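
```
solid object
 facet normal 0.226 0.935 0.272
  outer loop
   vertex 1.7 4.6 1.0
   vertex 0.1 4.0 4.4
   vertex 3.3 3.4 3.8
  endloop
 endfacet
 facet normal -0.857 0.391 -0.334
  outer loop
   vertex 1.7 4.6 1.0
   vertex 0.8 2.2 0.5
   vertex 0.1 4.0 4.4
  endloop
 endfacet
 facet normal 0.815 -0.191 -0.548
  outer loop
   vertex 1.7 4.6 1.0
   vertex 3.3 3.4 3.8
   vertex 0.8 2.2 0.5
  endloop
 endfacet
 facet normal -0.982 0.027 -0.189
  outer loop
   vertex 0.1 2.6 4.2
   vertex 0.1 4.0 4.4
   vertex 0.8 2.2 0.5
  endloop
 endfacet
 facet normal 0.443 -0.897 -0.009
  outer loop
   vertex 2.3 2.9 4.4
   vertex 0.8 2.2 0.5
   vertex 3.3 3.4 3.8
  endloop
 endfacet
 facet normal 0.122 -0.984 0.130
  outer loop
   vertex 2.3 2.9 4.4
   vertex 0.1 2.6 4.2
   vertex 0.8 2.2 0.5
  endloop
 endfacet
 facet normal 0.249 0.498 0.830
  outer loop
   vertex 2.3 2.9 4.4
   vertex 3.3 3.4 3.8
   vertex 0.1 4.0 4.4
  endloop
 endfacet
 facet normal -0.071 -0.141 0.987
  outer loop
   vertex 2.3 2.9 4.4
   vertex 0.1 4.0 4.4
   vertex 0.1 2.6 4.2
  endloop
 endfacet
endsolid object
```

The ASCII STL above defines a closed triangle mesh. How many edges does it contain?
12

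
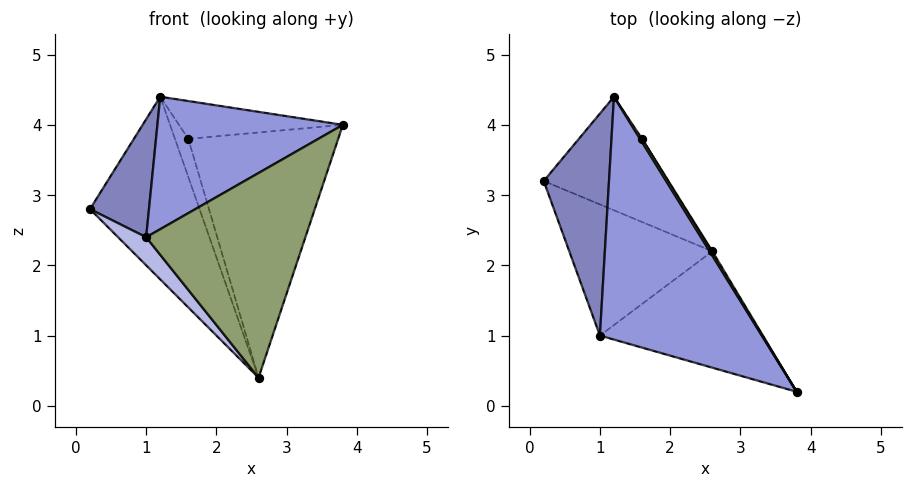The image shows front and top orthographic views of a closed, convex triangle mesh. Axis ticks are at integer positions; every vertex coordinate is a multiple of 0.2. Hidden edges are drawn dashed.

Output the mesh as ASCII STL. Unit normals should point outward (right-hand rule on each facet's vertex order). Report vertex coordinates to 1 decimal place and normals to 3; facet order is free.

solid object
 facet normal -0.172 0.837 -0.520
  outer loop
   vertex 2.6 2.2 0.4
   vertex 0.2 3.2 2.8
   vertex 1.2 4.4 4.4
  endloop
 endfacet
 facet normal -0.647 -0.358 0.673
  outer loop
   vertex 1.0 1.0 2.4
   vertex 1.2 4.4 4.4
   vertex 0.2 3.2 2.8
  endloop
 endfacet
 facet normal -0.538 -0.404 0.740
  outer loop
   vertex 1.0 1.0 2.4
   vertex 3.8 0.2 4.0
   vertex 1.2 4.4 4.4
  endloop
 endfacet
 facet normal -0.729 -0.143 -0.669
  outer loop
   vertex 1.0 1.0 2.4
   vertex 0.2 3.2 2.8
   vertex 2.6 2.2 0.4
  endloop
 endfacet
 facet normal 0.034 -0.869 -0.494
  outer loop
   vertex 1.0 1.0 2.4
   vertex 2.6 2.2 0.4
   vertex 3.8 0.2 4.0
  endloop
 endfacet
 facet normal 0.851 0.523 0.045
  outer loop
   vertex 1.6 3.8 3.8
   vertex 1.2 4.4 4.4
   vertex 3.8 0.2 4.0
  endloop
 endfacet
 facet normal 0.853 0.522 0.005
  outer loop
   vertex 1.6 3.8 3.8
   vertex 3.8 0.2 4.0
   vertex 2.6 2.2 0.4
  endloop
 endfacet
 facet normal 0.817 0.575 -0.030
  outer loop
   vertex 1.6 3.8 3.8
   vertex 2.6 2.2 0.4
   vertex 1.2 4.4 4.4
  endloop
 endfacet
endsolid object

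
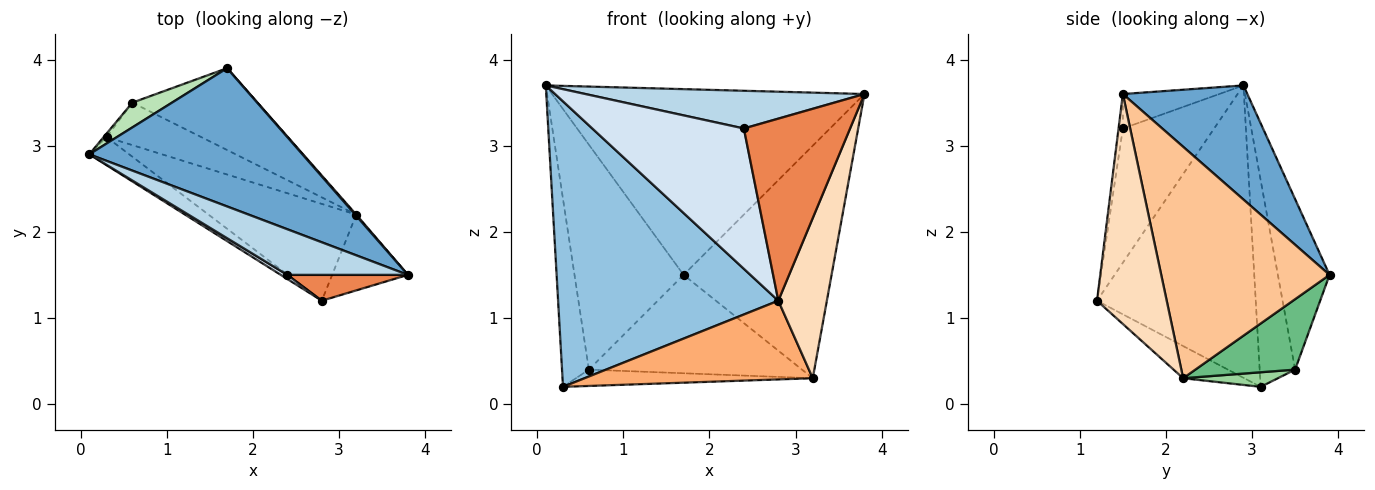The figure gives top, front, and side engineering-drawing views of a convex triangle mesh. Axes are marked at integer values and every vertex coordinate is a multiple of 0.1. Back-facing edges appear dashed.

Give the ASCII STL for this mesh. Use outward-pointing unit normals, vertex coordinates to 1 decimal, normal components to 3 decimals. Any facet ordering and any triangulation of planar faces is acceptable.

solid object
 facet normal 0.304 0.764 0.569
  outer loop
   vertex 1.7 3.9 1.5
   vertex 0.1 2.9 3.7
   vertex 3.8 1.5 3.6
  endloop
 endfacet
 facet normal -0.583 -0.809 -0.080
  outer loop
   vertex 0.3 3.1 0.2
   vertex 2.8 1.2 1.2
   vertex 0.1 2.9 3.7
  endloop
 endfacet
 facet normal -0.215 -0.622 0.753
  outer loop
   vertex 2.4 1.5 3.2
   vertex 3.8 1.5 3.6
   vertex 0.1 2.9 3.7
  endloop
 endfacet
 facet normal -0.516 -0.856 0.025
  outer loop
   vertex 2.4 1.5 3.2
   vertex 0.1 2.9 3.7
   vertex 2.8 1.2 1.2
  endloop
 endfacet
 facet normal -0.040 -0.989 0.140
  outer loop
   vertex 2.4 1.5 3.2
   vertex 2.8 1.2 1.2
   vertex 3.8 1.5 3.6
  endloop
 endfacet
 facet normal -0.167 -0.622 -0.765
  outer loop
   vertex 3.2 2.2 0.3
   vertex 2.8 1.2 1.2
   vertex 0.3 3.1 0.2
  endloop
 endfacet
 facet normal 0.751 0.660 0.003
  outer loop
   vertex 3.2 2.2 0.3
   vertex 1.7 3.9 1.5
   vertex 3.8 1.5 3.6
  endloop
 endfacet
 facet normal 0.792 -0.552 -0.261
  outer loop
   vertex 3.2 2.2 0.3
   vertex 3.8 1.5 3.6
   vertex 2.8 1.2 1.2
  endloop
 endfacet
 facet normal 0.339 0.723 -0.602
  outer loop
   vertex 0.6 3.5 0.4
   vertex 1.7 3.9 1.5
   vertex 3.2 2.2 0.3
  endloop
 endfacet
 facet normal 0.142 0.355 -0.924
  outer loop
   vertex 0.6 3.5 0.4
   vertex 3.2 2.2 0.3
   vertex 0.3 3.1 0.2
  endloop
 endfacet
 facet normal -0.426 0.899 0.099
  outer loop
   vertex 0.6 3.5 0.4
   vertex 0.1 2.9 3.7
   vertex 1.7 3.9 1.5
  endloop
 endfacet
 facet normal -0.797 0.604 -0.011
  outer loop
   vertex 0.6 3.5 0.4
   vertex 0.3 3.1 0.2
   vertex 0.1 2.9 3.7
  endloop
 endfacet
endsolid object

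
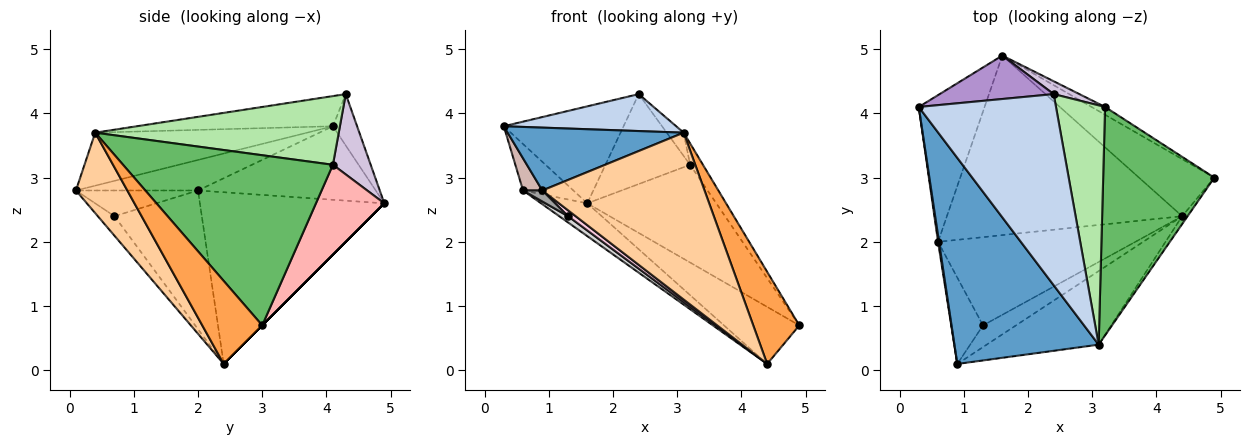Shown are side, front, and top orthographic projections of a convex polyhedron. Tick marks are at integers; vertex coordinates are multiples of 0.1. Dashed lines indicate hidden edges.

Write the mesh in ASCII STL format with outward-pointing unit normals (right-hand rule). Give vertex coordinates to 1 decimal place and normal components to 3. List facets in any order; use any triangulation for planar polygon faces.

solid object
 facet normal -0.332 -0.275 0.902
  outer loop
   vertex 3.1 0.4 3.7
   vertex 0.3 4.1 3.8
   vertex 0.9 0.1 2.8
  endloop
 endfacet
 facet normal -0.211 -0.185 0.960
  outer loop
   vertex 3.1 0.4 3.7
   vertex 2.4 4.3 4.3
   vertex 0.3 4.1 3.8
  endloop
 endfacet
 facet normal 0.792 -0.608 -0.052
  outer loop
   vertex 3.1 0.4 3.7
   vertex 4.4 2.4 0.1
   vertex 4.9 3.0 0.7
  endloop
 endfacet
 facet normal 0.278 -0.879 -0.388
  outer loop
   vertex 3.1 0.4 3.7
   vertex 0.9 0.1 2.8
   vertex 4.4 2.4 0.1
  endloop
 endfacet
 facet normal 0.836 0.051 0.546
  outer loop
   vertex 3.1 0.4 3.7
   vertex 4.9 3.0 0.7
   vertex 3.2 4.1 3.2
  endloop
 endfacet
 facet normal 0.812 0.056 0.580
  outer loop
   vertex 3.1 0.4 3.7
   vertex 3.2 4.1 3.2
   vertex 2.4 4.3 4.3
  endloop
 endfacet
 facet normal 0.000 0.707 -0.707
  outer loop
   vertex 1.6 4.9 2.6
   vertex 4.9 3.0 0.7
   vertex 4.4 2.4 0.1
  endloop
 endfacet
 facet normal 0.467 0.881 -0.070
  outer loop
   vertex 1.6 4.9 2.6
   vertex 3.2 4.1 3.2
   vertex 4.9 3.0 0.7
  endloop
 endfacet
 facet normal -0.181 0.898 0.402
  outer loop
   vertex 1.6 4.9 2.6
   vertex 0.3 4.1 3.8
   vertex 2.4 4.3 4.3
  endloop
 endfacet
 facet normal 0.404 0.905 0.129
  outer loop
   vertex 1.6 4.9 2.6
   vertex 2.4 4.3 4.3
   vertex 3.2 4.1 3.2
  endloop
 endfacet
 facet normal -0.583 0.146 -0.799
  outer loop
   vertex 0.6 2.0 2.8
   vertex 1.6 4.9 2.6
   vertex 4.4 2.4 0.1
  endloop
 endfacet
 facet normal -0.987 -0.156 0.031
  outer loop
   vertex 0.6 2.0 2.8
   vertex 0.9 0.1 2.8
   vertex 0.3 4.1 3.8
  endloop
 endfacet
 facet normal -0.729 0.206 -0.652
  outer loop
   vertex 0.6 2.0 2.8
   vertex 0.3 4.1 3.8
   vertex 1.6 4.9 2.6
  endloop
 endfacet
 facet normal -0.497 -0.227 -0.838
  outer loop
   vertex 1.3 0.7 2.4
   vertex 4.4 2.4 0.1
   vertex 0.9 0.1 2.8
  endloop
 endfacet
 facet normal -0.626 -0.099 -0.774
  outer loop
   vertex 1.3 0.7 2.4
   vertex 0.9 0.1 2.8
   vertex 0.6 2.0 2.8
  endloop
 endfacet
 facet normal -0.574 -0.058 -0.817
  outer loop
   vertex 1.3 0.7 2.4
   vertex 0.6 2.0 2.8
   vertex 4.4 2.4 0.1
  endloop
 endfacet
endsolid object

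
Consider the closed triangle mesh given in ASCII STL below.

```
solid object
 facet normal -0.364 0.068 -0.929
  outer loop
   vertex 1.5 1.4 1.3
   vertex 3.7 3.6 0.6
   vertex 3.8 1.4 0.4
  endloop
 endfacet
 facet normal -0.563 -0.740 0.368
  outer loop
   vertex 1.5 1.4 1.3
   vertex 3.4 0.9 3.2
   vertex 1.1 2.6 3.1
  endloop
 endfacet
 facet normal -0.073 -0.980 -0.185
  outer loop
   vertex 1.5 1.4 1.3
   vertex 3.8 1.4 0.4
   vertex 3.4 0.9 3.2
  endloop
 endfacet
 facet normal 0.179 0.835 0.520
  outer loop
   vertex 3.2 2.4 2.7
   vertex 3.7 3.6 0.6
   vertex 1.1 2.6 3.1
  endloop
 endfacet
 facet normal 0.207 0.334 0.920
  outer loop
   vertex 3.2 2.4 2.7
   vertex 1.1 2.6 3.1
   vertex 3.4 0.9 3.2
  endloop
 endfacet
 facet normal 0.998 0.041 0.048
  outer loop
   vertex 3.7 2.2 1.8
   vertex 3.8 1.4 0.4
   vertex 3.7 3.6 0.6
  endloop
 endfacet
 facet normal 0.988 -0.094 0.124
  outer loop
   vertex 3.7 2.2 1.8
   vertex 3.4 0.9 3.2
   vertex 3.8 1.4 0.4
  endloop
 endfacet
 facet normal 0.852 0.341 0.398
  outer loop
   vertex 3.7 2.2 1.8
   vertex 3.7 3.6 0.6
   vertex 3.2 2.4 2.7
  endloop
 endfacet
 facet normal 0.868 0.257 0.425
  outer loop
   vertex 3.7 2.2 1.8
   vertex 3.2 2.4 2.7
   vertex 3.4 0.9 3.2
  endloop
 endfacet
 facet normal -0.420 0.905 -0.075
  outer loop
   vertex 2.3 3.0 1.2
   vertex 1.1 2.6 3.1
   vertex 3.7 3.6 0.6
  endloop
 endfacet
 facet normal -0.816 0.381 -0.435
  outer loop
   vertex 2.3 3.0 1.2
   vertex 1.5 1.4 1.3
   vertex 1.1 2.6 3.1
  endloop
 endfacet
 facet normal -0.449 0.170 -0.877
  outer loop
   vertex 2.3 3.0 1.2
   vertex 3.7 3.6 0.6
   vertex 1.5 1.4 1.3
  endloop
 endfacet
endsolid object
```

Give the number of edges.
18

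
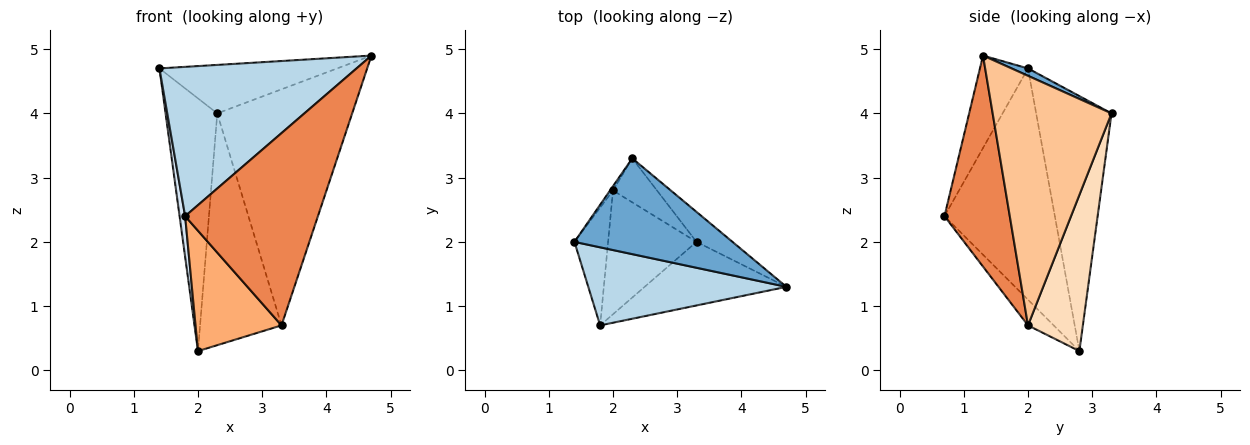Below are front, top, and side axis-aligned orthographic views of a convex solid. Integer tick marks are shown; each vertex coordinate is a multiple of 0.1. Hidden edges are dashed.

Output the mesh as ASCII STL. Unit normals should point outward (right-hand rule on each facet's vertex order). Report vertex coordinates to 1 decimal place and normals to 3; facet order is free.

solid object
 facet normal 0.042 0.451 0.891
  outer loop
   vertex 2.3 3.3 4.0
   vertex 1.4 2.0 4.7
   vertex 4.7 1.3 4.9
  endloop
 endfacet
 facet normal -0.825 0.566 -0.010
  outer loop
   vertex 2.0 2.8 0.3
   vertex 1.4 2.0 4.7
   vertex 2.3 3.3 4.0
  endloop
 endfacet
 facet normal -0.211 -0.866 0.453
  outer loop
   vertex 1.8 0.7 2.4
   vertex 4.7 1.3 4.9
   vertex 1.4 2.0 4.7
  endloop
 endfacet
 facet normal -0.988 -0.050 -0.144
  outer loop
   vertex 1.8 0.7 2.4
   vertex 1.4 2.0 4.7
   vertex 2.0 2.8 0.3
  endloop
 endfacet
 facet normal 0.423 -0.860 -0.284
  outer loop
   vertex 3.3 2.0 0.7
   vertex 4.7 1.3 4.9
   vertex 1.8 0.7 2.4
  endloop
 endfacet
 facet normal -0.204 -0.682 -0.702
  outer loop
   vertex 3.3 2.0 0.7
   vertex 1.8 0.7 2.4
   vertex 2.0 2.8 0.3
  endloop
 endfacet
 facet normal 0.658 0.747 -0.095
  outer loop
   vertex 3.3 2.0 0.7
   vertex 2.3 3.3 4.0
   vertex 4.7 1.3 4.9
  endloop
 endfacet
 facet normal 0.552 0.819 -0.155
  outer loop
   vertex 3.3 2.0 0.7
   vertex 2.0 2.8 0.3
   vertex 2.3 3.3 4.0
  endloop
 endfacet
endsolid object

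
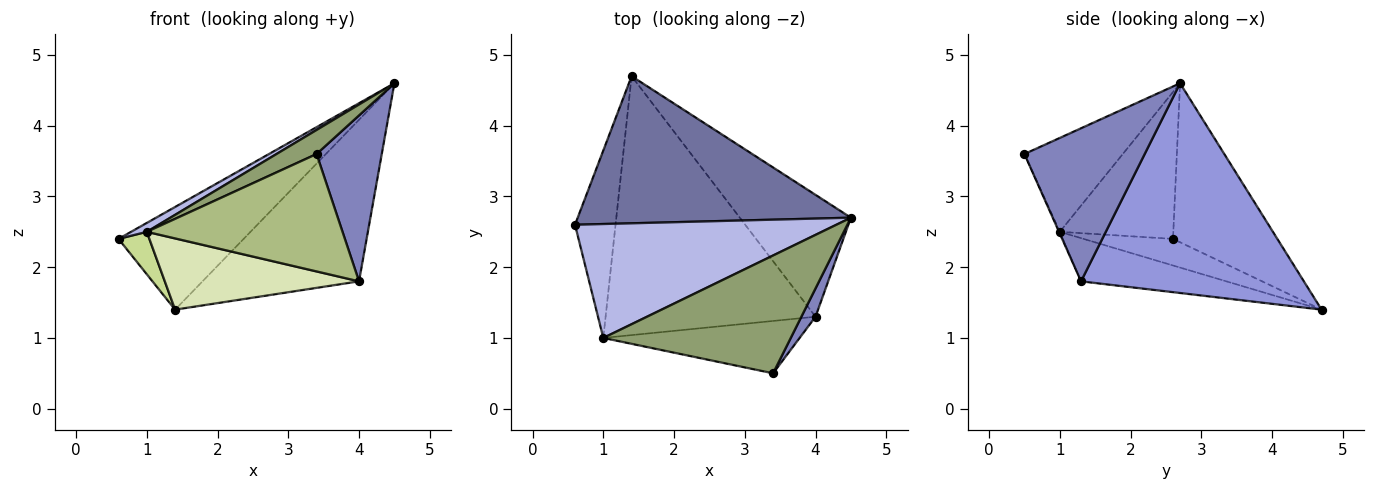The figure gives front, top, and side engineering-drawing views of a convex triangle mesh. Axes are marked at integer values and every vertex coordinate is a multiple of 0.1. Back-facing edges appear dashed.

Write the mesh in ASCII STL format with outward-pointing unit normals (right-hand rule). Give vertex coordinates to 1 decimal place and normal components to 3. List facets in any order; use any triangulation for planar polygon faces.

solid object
 facet normal -0.431 0.516 0.740
  outer loop
   vertex 1.4 4.7 1.4
   vertex 0.6 2.6 2.4
   vertex 4.5 2.7 4.6
  endloop
 endfacet
 facet normal 0.876 -0.475 0.081
  outer loop
   vertex 4.0 1.3 1.8
   vertex 4.5 2.7 4.6
   vertex 3.4 0.5 3.6
  endloop
 endfacet
 facet normal 0.751 0.527 -0.398
  outer loop
   vertex 4.0 1.3 1.8
   vertex 1.4 4.7 1.4
   vertex 4.5 2.7 4.6
  endloop
 endfacet
 facet normal -0.489 -0.068 0.870
  outer loop
   vertex 1.0 1.0 2.5
   vertex 4.5 2.7 4.6
   vertex 0.6 2.6 2.4
  endloop
 endfacet
 facet normal -0.441 -0.180 0.880
  outer loop
   vertex 1.0 1.0 2.5
   vertex 3.4 0.5 3.6
   vertex 4.5 2.7 4.6
  endloop
 endfacet
 facet normal -0.004 -0.913 -0.407
  outer loop
   vertex 1.0 1.0 2.5
   vertex 4.0 1.3 1.8
   vertex 3.4 0.5 3.6
  endloop
 endfacet
 facet normal -0.539 -0.186 -0.822
  outer loop
   vertex 1.0 1.0 2.5
   vertex 0.6 2.6 2.4
   vertex 1.4 4.7 1.4
  endloop
 endfacet
 facet normal -0.195 -0.260 -0.946
  outer loop
   vertex 1.0 1.0 2.5
   vertex 1.4 4.7 1.4
   vertex 4.0 1.3 1.8
  endloop
 endfacet
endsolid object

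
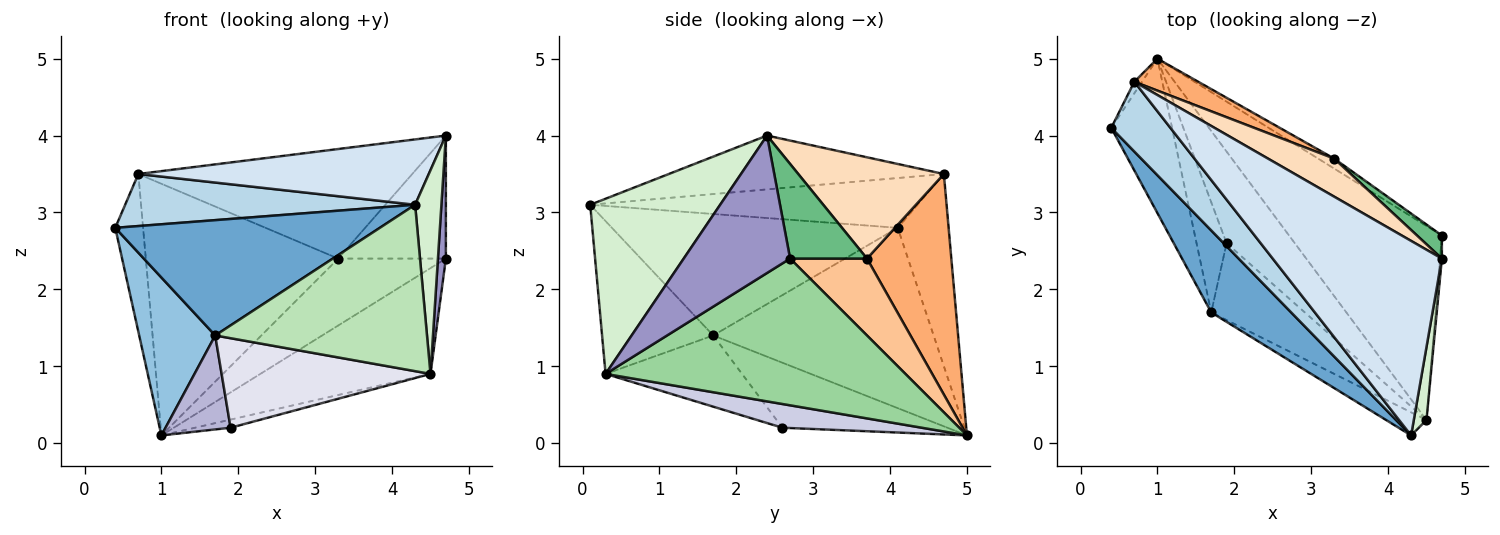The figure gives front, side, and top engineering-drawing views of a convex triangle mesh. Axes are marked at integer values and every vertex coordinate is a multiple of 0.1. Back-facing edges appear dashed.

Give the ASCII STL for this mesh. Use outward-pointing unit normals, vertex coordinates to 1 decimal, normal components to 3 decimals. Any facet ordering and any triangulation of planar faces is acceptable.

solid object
 facet normal -0.661 -0.612 0.435
  outer loop
   vertex 1.7 1.7 1.4
   vertex 4.3 0.1 3.1
   vertex 0.4 4.1 2.8
  endloop
 endfacet
 facet normal -0.901 -0.311 -0.304
  outer loop
   vertex 1.7 1.7 1.4
   vertex 0.4 4.1 2.8
   vertex 1.0 5.0 0.1
  endloop
 endfacet
 facet normal -0.559 -0.496 0.664
  outer loop
   vertex 0.7 4.7 3.5
   vertex 0.4 4.1 2.8
   vertex 4.3 0.1 3.1
  endloop
 endfacet
 facet normal -0.289 -0.305 0.908
  outer loop
   vertex 0.7 4.7 3.5
   vertex 4.3 0.1 3.1
   vertex 4.7 2.4 4.0
  endloop
 endfacet
 facet normal -0.877 0.479 -0.035
  outer loop
   vertex 0.7 4.7 3.5
   vertex 1.0 5.0 0.1
   vertex 0.4 4.1 2.8
  endloop
 endfacet
 facet normal 0.399 0.910 0.115
  outer loop
   vertex 3.3 3.7 2.4
   vertex 1.0 5.0 0.1
   vertex 0.7 4.7 3.5
  endloop
 endfacet
 facet normal 0.577 0.808 -0.120
  outer loop
   vertex 3.3 3.7 2.4
   vertex 4.7 2.7 2.4
   vertex 1.0 5.0 0.1
  endloop
 endfacet
 facet normal 0.449 0.844 0.293
  outer loop
   vertex 3.3 3.7 2.4
   vertex 0.7 4.7 3.5
   vertex 4.7 2.4 4.0
  endloop
 endfacet
 facet normal 0.575 0.804 0.151
  outer loop
   vertex 3.3 3.7 2.4
   vertex 4.7 2.4 4.0
   vertex 4.7 2.7 2.4
  endloop
 endfacet
 facet normal 0.645 0.366 -0.671
  outer loop
   vertex 4.5 0.3 0.9
   vertex 1.0 5.0 0.1
   vertex 4.7 2.7 2.4
  endloop
 endfacet
 facet normal -0.461 -0.879 -0.122
  outer loop
   vertex 4.5 0.3 0.9
   vertex 4.3 0.1 3.1
   vertex 1.7 1.7 1.4
  endloop
 endfacet
 facet normal 0.978 -0.198 0.071
  outer loop
   vertex 4.5 0.3 0.9
   vertex 4.7 2.4 4.0
   vertex 4.3 0.1 3.1
  endloop
 endfacet
 facet normal 0.997 -0.074 -0.014
  outer loop
   vertex 4.5 0.3 0.9
   vertex 4.7 2.7 2.4
   vertex 4.7 2.4 4.0
  endloop
 endfacet
 facet normal -0.855 -0.337 -0.395
  outer loop
   vertex 1.9 2.6 0.2
   vertex 1.7 1.7 1.4
   vertex 1.0 5.0 0.1
  endloop
 endfacet
 facet normal 0.327 0.084 -0.941
  outer loop
   vertex 1.9 2.6 0.2
   vertex 1.0 5.0 0.1
   vertex 4.5 0.3 0.9
  endloop
 endfacet
 facet normal -0.444 -0.680 -0.584
  outer loop
   vertex 1.9 2.6 0.2
   vertex 4.5 0.3 0.9
   vertex 1.7 1.7 1.4
  endloop
 endfacet
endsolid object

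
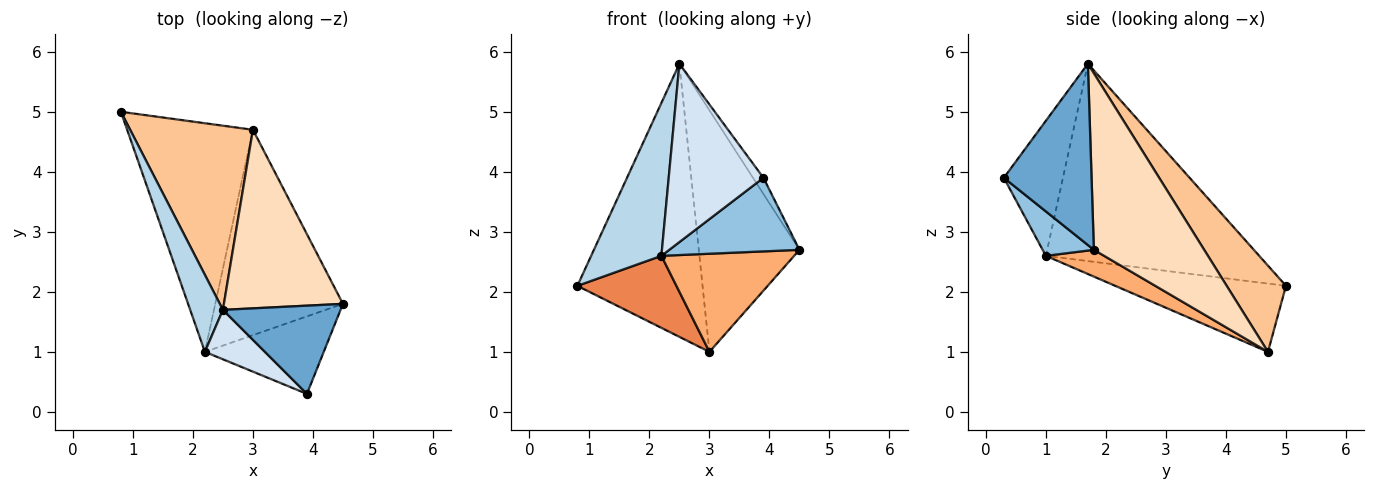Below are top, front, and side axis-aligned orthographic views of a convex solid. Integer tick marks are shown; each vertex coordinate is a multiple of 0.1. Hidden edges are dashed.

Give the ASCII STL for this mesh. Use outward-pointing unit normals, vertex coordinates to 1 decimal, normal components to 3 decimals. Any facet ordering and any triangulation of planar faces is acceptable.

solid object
 facet normal 0.835 0.099 0.542
  outer loop
   vertex 2.5 1.7 5.8
   vertex 3.9 0.3 3.9
   vertex 4.5 1.8 2.7
  endloop
 endfacet
 facet normal 0.262 -0.665 -0.700
  outer loop
   vertex 2.2 1.0 2.6
   vertex 4.5 1.8 2.7
   vertex 3.9 0.3 3.9
  endloop
 endfacet
 facet normal -0.938 -0.309 0.156
  outer loop
   vertex 2.2 1.0 2.6
   vertex 2.5 1.7 5.8
   vertex 0.8 5.0 2.1
  endloop
 endfacet
 facet normal -0.515 -0.826 0.229
  outer loop
   vertex 2.2 1.0 2.6
   vertex 3.9 0.3 3.9
   vertex 2.5 1.7 5.8
  endloop
 endfacet
 facet normal -0.460 -0.267 -0.847
  outer loop
   vertex 3.0 4.7 1.0
   vertex 2.2 1.0 2.6
   vertex 0.8 5.0 2.1
  endloop
 endfacet
 facet normal 0.186 -0.424 -0.887
  outer loop
   vertex 3.0 4.7 1.0
   vertex 4.5 1.8 2.7
   vertex 2.2 1.0 2.6
  endloop
 endfacet
 facet normal 0.365 0.772 0.520
  outer loop
   vertex 3.0 4.7 1.0
   vertex 0.8 5.0 2.1
   vertex 2.5 1.7 5.8
  endloop
 endfacet
 facet normal 0.661 0.603 0.446
  outer loop
   vertex 3.0 4.7 1.0
   vertex 2.5 1.7 5.8
   vertex 4.5 1.8 2.7
  endloop
 endfacet
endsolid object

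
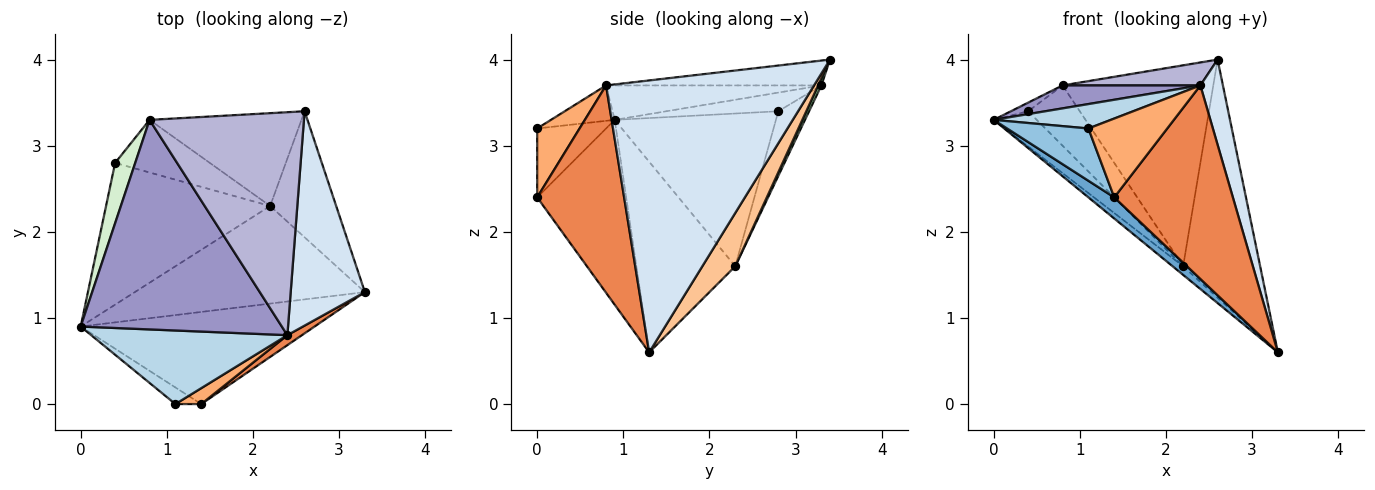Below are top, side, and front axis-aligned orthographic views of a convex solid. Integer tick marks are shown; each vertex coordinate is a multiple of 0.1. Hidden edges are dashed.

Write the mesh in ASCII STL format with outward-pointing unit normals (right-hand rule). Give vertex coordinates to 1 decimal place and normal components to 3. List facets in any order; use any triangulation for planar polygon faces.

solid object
 facet normal -0.610 -0.177 -0.772
  outer loop
   vertex 1.4 0.0 2.4
   vertex 0.0 0.9 3.3
   vertex 3.3 1.3 0.6
  endloop
 endfacet
 facet normal -0.628 -0.742 -0.236
  outer loop
   vertex 1.4 0.0 2.4
   vertex 1.1 0.0 3.2
   vertex 0.0 0.9 3.3
  endloop
 endfacet
 facet normal -0.169 -0.310 0.936
  outer loop
   vertex 2.4 0.8 3.7
   vertex 0.0 0.9 3.3
   vertex 1.1 0.0 3.2
  endloop
 endfacet
 facet normal 0.960 -0.104 0.262
  outer loop
   vertex 2.4 0.8 3.7
   vertex 3.3 1.3 0.6
   vertex 2.6 3.4 4.0
  endloop
 endfacet
 facet normal 0.591 -0.806 0.042
  outer loop
   vertex 2.4 0.8 3.7
   vertex 1.4 0.0 2.4
   vertex 3.3 1.3 0.6
  endloop
 endfacet
 facet normal 0.466 -0.867 0.175
  outer loop
   vertex 2.4 0.8 3.7
   vertex 1.1 0.0 3.2
   vertex 1.4 0.0 2.4
  endloop
 endfacet
 facet normal 0.354 0.827 -0.438
  outer loop
   vertex 2.2 2.3 1.6
   vertex 2.6 3.4 4.0
   vertex 3.3 1.3 0.6
  endloop
 endfacet
 facet normal -0.637 0.068 -0.768
  outer loop
   vertex 2.2 2.3 1.6
   vertex 3.3 1.3 0.6
   vertex 0.0 0.9 3.3
  endloop
 endfacet
 facet normal -0.670 0.179 -0.720
  outer loop
   vertex 2.2 2.3 1.6
   vertex 0.0 0.9 3.3
   vertex 0.4 2.8 3.4
  endloop
 endfacet
 facet normal 0.019 0.908 -0.419
  outer loop
   vertex 0.8 3.3 3.7
   vertex 2.6 3.4 4.0
   vertex 2.2 2.3 1.6
  endloop
 endfacet
 facet normal -0.409 0.687 -0.600
  outer loop
   vertex 0.8 3.3 3.7
   vertex 2.2 2.3 1.6
   vertex 0.4 2.8 3.4
  endloop
 endfacet
 facet normal -0.677 0.104 0.729
  outer loop
   vertex 0.8 3.3 3.7
   vertex 0.4 2.8 3.4
   vertex 0.0 0.9 3.3
  endloop
 endfacet
 facet normal -0.168 -0.107 0.980
  outer loop
   vertex 0.8 3.3 3.7
   vertex 0.0 0.9 3.3
   vertex 2.4 0.8 3.7
  endloop
 endfacet
 facet normal -0.158 -0.101 0.982
  outer loop
   vertex 0.8 3.3 3.7
   vertex 2.4 0.8 3.7
   vertex 2.6 3.4 4.0
  endloop
 endfacet
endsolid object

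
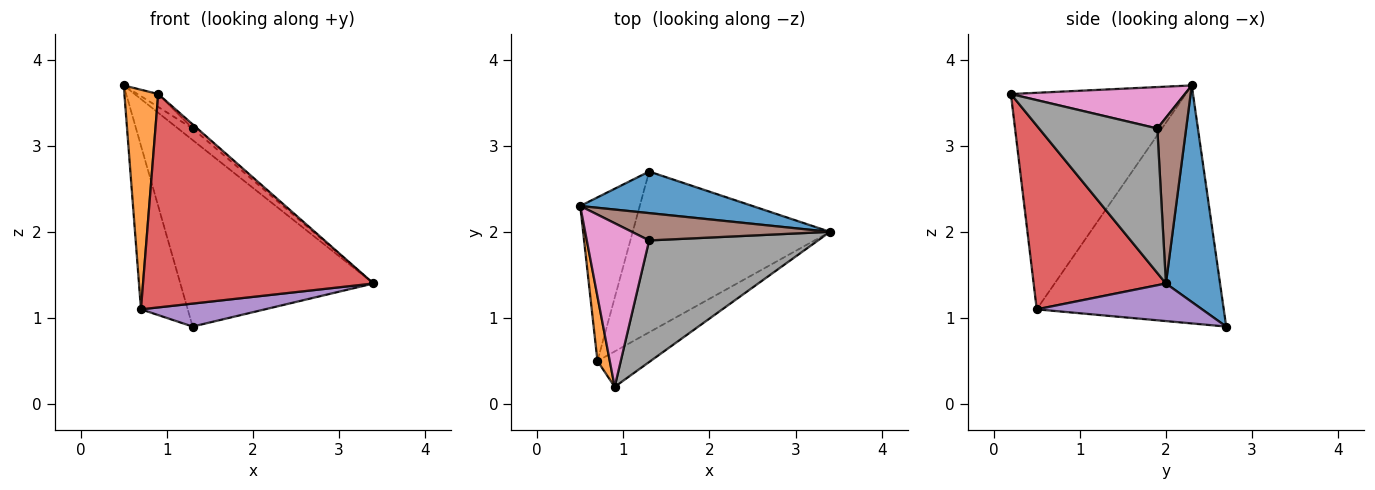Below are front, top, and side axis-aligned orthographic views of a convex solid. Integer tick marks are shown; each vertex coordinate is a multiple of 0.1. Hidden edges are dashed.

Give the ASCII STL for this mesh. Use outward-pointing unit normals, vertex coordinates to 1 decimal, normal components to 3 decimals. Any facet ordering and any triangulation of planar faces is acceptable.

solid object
 facet normal 0.264 0.941 0.210
  outer loop
   vertex 1.3 2.7 0.9
   vertex 0.5 2.3 3.7
   vertex 3.4 2.0 1.4
  endloop
 endfacet
 facet normal -0.980 -0.189 0.056
  outer loop
   vertex 0.7 0.5 1.1
   vertex 0.9 0.2 3.6
   vertex 0.5 2.3 3.7
  endloop
 endfacet
 facet normal -0.943 0.236 -0.236
  outer loop
   vertex 0.7 0.5 1.1
   vertex 0.5 2.3 3.7
   vertex 1.3 2.7 0.9
  endloop
 endfacet
 facet normal 0.493 -0.858 -0.142
  outer loop
   vertex 0.7 0.5 1.1
   vertex 3.4 2.0 1.4
   vertex 0.9 0.2 3.6
  endloop
 endfacet
 facet normal 0.185 -0.139 -0.973
  outer loop
   vertex 0.7 0.5 1.1
   vertex 1.3 2.7 0.9
   vertex 3.4 2.0 1.4
  endloop
 endfacet
 facet normal 0.610 0.309 0.729
  outer loop
   vertex 1.3 1.9 3.2
   vertex 3.4 2.0 1.4
   vertex 0.5 2.3 3.7
  endloop
 endfacet
 facet normal 0.552 0.066 0.831
  outer loop
   vertex 1.3 1.9 3.2
   vertex 0.5 2.3 3.7
   vertex 0.9 0.2 3.6
  endloop
 endfacet
 facet normal 0.650 0.026 0.760
  outer loop
   vertex 1.3 1.9 3.2
   vertex 0.9 0.2 3.6
   vertex 3.4 2.0 1.4
  endloop
 endfacet
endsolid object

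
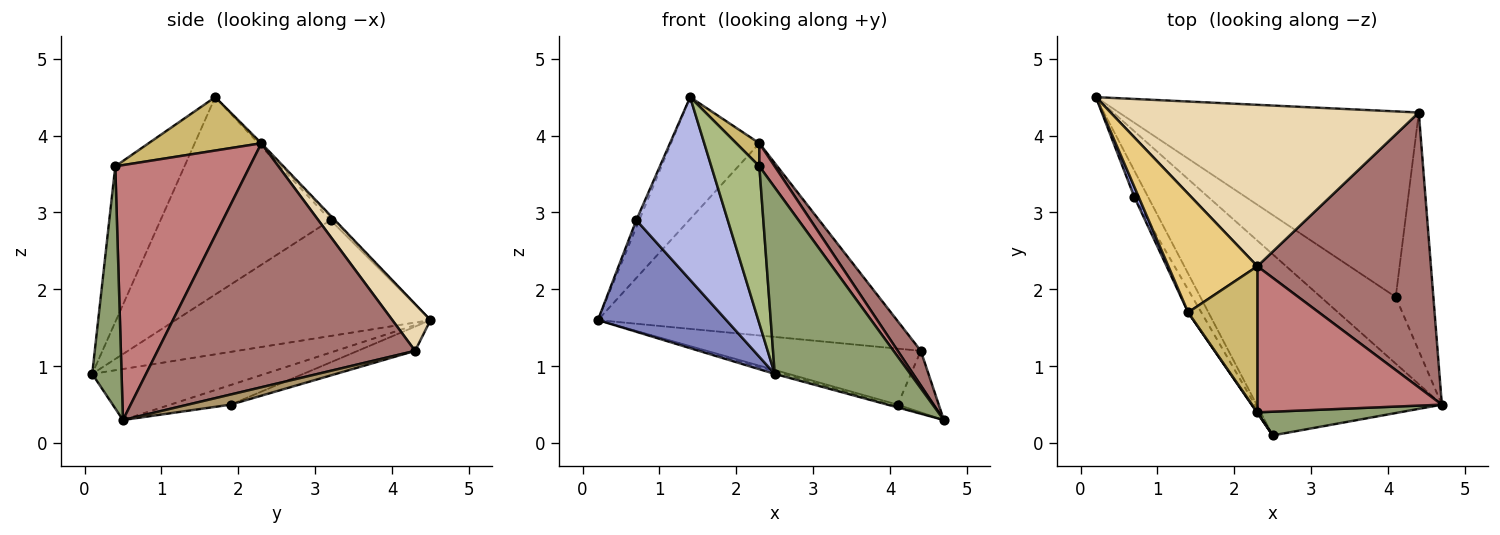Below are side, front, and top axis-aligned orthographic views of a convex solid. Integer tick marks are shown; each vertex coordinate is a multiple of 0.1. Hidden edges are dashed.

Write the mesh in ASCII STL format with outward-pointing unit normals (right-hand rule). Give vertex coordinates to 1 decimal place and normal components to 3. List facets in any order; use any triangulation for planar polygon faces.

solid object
 facet normal -0.266 0.015 -0.964
  outer loop
   vertex 2.5 0.1 0.9
   vertex 0.2 4.5 1.6
   vertex 4.7 0.5 0.3
  endloop
 endfacet
 facet normal -0.888 -0.447 -0.106
  outer loop
   vertex 0.7 3.2 2.9
   vertex 0.2 4.5 1.6
   vertex 2.5 0.1 0.9
  endloop
 endfacet
 facet normal -0.556 0.471 0.685
  outer loop
   vertex 0.7 3.2 2.9
   vertex 1.4 1.7 4.5
   vertex 0.2 4.5 1.6
  endloop
 endfacet
 facet normal -0.879 -0.473 -0.059
  outer loop
   vertex 0.7 3.2 2.9
   vertex 2.5 0.1 0.9
   vertex 1.4 1.7 4.5
  endloop
 endfacet
 facet normal 0.210 -0.970 0.123
  outer loop
   vertex 2.3 0.4 3.6
   vertex 2.5 0.1 0.9
   vertex 4.7 0.5 0.3
  endloop
 endfacet
 facet normal -0.821 -0.570 0.003
  outer loop
   vertex 2.3 0.4 3.6
   vertex 1.4 1.7 4.5
   vertex 2.5 0.1 0.9
  endloop
 endfacet
 facet normal -0.253 0.030 -0.967
  outer loop
   vertex 4.1 1.9 0.5
   vertex 4.7 0.5 0.3
   vertex 0.2 4.5 1.6
  endloop
 endfacet
 facet normal -0.077 0.288 -0.955
  outer loop
   vertex 4.1 1.9 0.5
   vertex 0.2 4.5 1.6
   vertex 4.4 4.3 1.2
  endloop
 endfacet
 facet normal 0.252 0.242 -0.937
  outer loop
   vertex 4.1 1.9 0.5
   vertex 4.4 4.3 1.2
   vertex 4.7 0.5 0.3
  endloop
 endfacet
 facet normal 0.606 -0.124 0.785
  outer loop
   vertex 2.3 2.3 3.9
   vertex 1.4 1.7 4.5
   vertex 2.3 0.4 3.6
  endloop
 endfacet
 facet normal -0.013 0.717 0.697
  outer loop
   vertex 2.3 2.3 3.9
   vertex 0.2 4.5 1.6
   vertex 1.4 1.7 4.5
  endloop
 endfacet
 facet normal 0.097 0.762 0.640
  outer loop
   vertex 2.3 2.3 3.9
   vertex 4.4 4.3 1.2
   vertex 0.2 4.5 1.6
  endloop
 endfacet
 facet normal 0.813 -0.073 0.578
  outer loop
   vertex 2.3 2.3 3.9
   vertex 4.7 0.5 0.3
   vertex 4.4 4.3 1.2
  endloop
 endfacet
 facet normal 0.807 -0.092 0.584
  outer loop
   vertex 2.3 2.3 3.9
   vertex 2.3 0.4 3.6
   vertex 4.7 0.5 0.3
  endloop
 endfacet
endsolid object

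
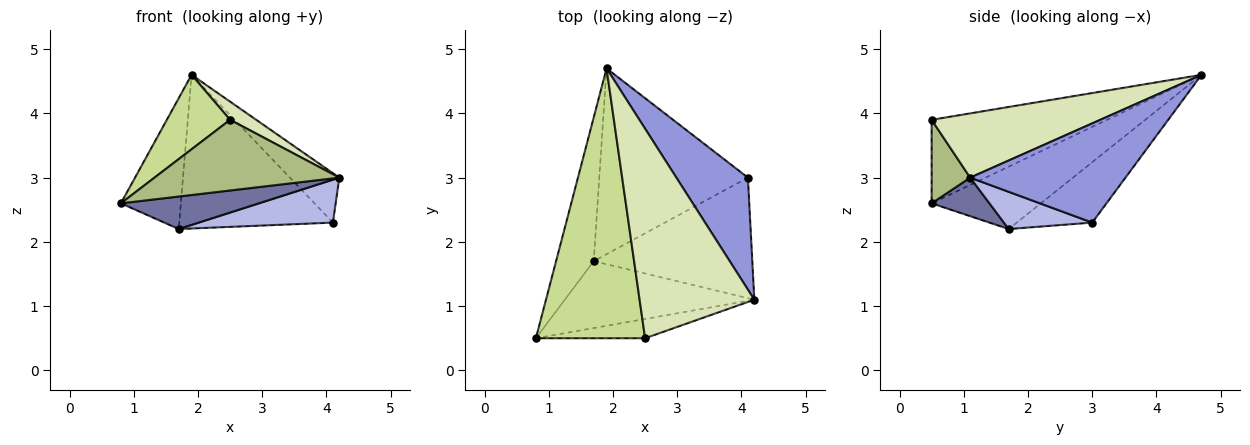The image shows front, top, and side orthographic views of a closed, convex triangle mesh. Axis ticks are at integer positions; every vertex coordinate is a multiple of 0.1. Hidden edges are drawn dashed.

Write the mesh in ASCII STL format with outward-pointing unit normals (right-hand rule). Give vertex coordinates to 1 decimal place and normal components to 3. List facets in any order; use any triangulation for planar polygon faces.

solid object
 facet normal 0.180 -0.430 -0.885
  outer loop
   vertex 1.7 1.7 2.2
   vertex 4.2 1.1 3.0
   vertex 0.8 0.5 2.6
  endloop
 endfacet
 facet normal -0.775 0.425 -0.467
  outer loop
   vertex 1.7 1.7 2.2
   vertex 0.8 0.5 2.6
   vertex 1.9 4.7 4.6
  endloop
 endfacet
 facet normal 0.785 0.250 0.566
  outer loop
   vertex 4.1 3.0 2.3
   vertex 1.9 4.7 4.6
   vertex 4.2 1.1 3.0
  endloop
 endfacet
 facet normal 0.216 -0.328 -0.920
  outer loop
   vertex 4.1 3.0 2.3
   vertex 4.2 1.1 3.0
   vertex 1.7 1.7 2.2
  endloop
 endfacet
 facet normal -0.299 0.608 -0.735
  outer loop
   vertex 4.1 3.0 2.3
   vertex 1.7 1.7 2.2
   vertex 1.9 4.7 4.6
  endloop
 endfacet
 facet normal 0.197 -0.946 -0.258
  outer loop
   vertex 2.5 0.5 3.9
   vertex 0.8 0.5 2.6
   vertex 4.2 1.1 3.0
  endloop
 endfacet
 facet normal -0.593 -0.214 0.776
  outer loop
   vertex 2.5 0.5 3.9
   vertex 1.9 4.7 4.6
   vertex 0.8 0.5 2.6
  endloop
 endfacet
 facet normal 0.487 -0.075 0.870
  outer loop
   vertex 2.5 0.5 3.9
   vertex 4.2 1.1 3.0
   vertex 1.9 4.7 4.6
  endloop
 endfacet
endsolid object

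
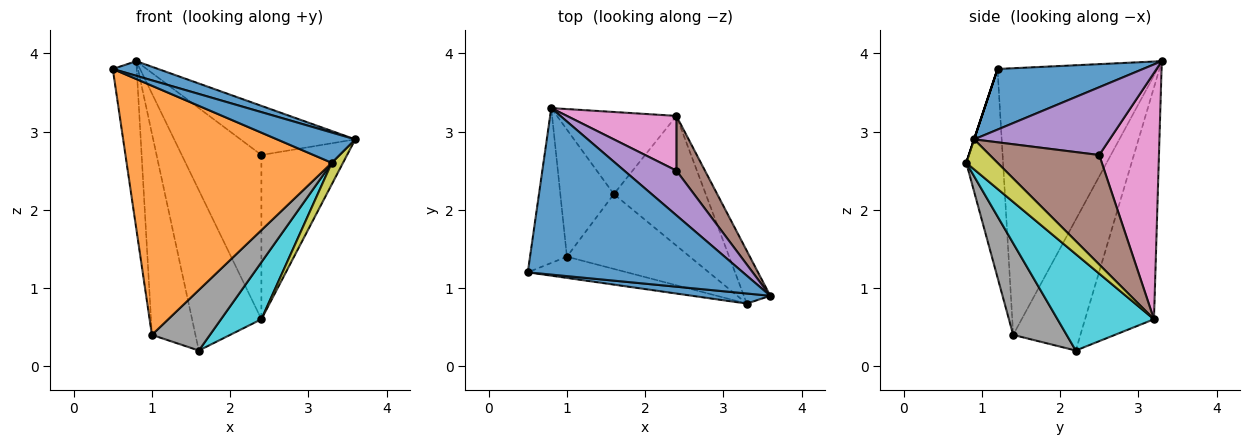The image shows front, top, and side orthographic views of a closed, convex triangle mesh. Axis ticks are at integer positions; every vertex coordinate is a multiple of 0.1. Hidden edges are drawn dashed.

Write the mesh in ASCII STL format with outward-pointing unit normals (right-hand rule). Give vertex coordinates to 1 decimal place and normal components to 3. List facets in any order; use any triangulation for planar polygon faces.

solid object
 facet normal 0.270 -0.084 0.959
  outer loop
   vertex 0.8 3.3 3.9
   vertex 0.5 1.2 3.8
   vertex 3.6 0.9 2.9
  endloop
 endfacet
 facet normal -0.663 0.667 -0.341
  outer loop
   vertex 2.4 3.2 0.6
   vertex 1.6 2.2 0.2
   vertex 0.8 3.3 3.9
  endloop
 endfacet
 facet normal -0.980 0.146 -0.135
  outer loop
   vertex 1.0 1.4 0.4
   vertex 0.5 1.2 3.8
   vertex 0.8 3.3 3.9
  endloop
 endfacet
 facet normal -0.794 0.514 -0.325
  outer loop
   vertex 1.0 1.4 0.4
   vertex 0.8 3.3 3.9
   vertex 1.6 2.2 0.2
  endloop
 endfacet
 facet normal 0.658 0.557 0.506
  outer loop
   vertex 2.4 2.5 2.7
   vertex 0.8 3.3 3.9
   vertex 3.6 0.9 2.9
  endloop
 endfacet
 facet normal 0.771 0.604 0.201
  outer loop
   vertex 2.4 2.5 2.7
   vertex 3.6 0.9 2.9
   vertex 2.4 3.2 0.6
  endloop
 endfacet
 facet normal 0.580 0.773 0.258
  outer loop
   vertex 2.4 2.5 2.7
   vertex 2.4 3.2 0.6
   vertex 0.8 3.3 3.9
  endloop
 endfacet
 facet normal 0.501 -0.544 -0.673
  outer loop
   vertex 3.3 0.8 2.6
   vertex 1.0 1.4 0.4
   vertex 1.6 2.2 0.2
  endloop
 endfacet
 facet normal 0.725 -0.260 -0.638
  outer loop
   vertex 3.3 0.8 2.6
   vertex 2.4 3.2 0.6
   vertex 3.6 0.9 2.9
  endloop
 endfacet
 facet normal 0.693 -0.290 -0.660
  outer loop
   vertex 3.3 0.8 2.6
   vertex 1.6 2.2 0.2
   vertex 2.4 3.2 0.6
  endloop
 endfacet
 facet normal 0.000 -0.949 0.316
  outer loop
   vertex 3.3 0.8 2.6
   vertex 3.6 0.9 2.9
   vertex 0.5 1.2 3.8
  endloop
 endfacet
 facet normal -0.176 -0.981 -0.084
  outer loop
   vertex 3.3 0.8 2.6
   vertex 0.5 1.2 3.8
   vertex 1.0 1.4 0.4
  endloop
 endfacet
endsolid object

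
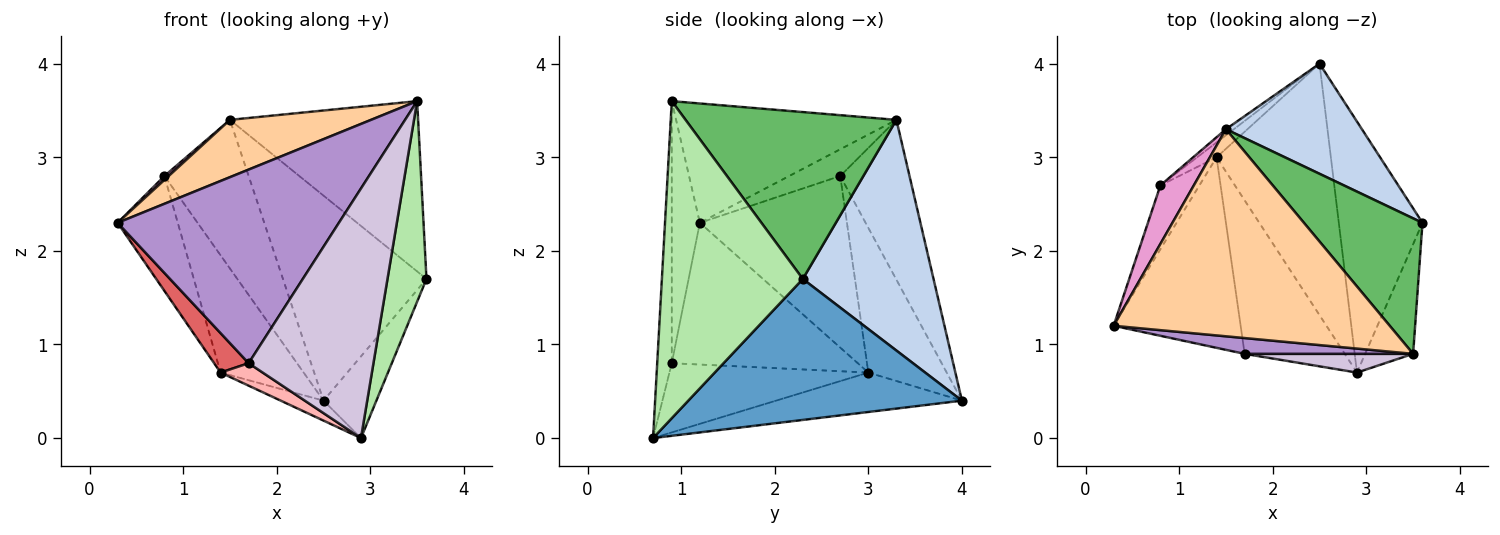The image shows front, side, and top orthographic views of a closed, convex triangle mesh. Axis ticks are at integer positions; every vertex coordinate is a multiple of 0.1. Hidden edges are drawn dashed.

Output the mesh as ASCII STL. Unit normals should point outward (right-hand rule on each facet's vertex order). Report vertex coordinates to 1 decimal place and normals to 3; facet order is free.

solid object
 facet normal 0.848 0.164 -0.504
  outer loop
   vertex 2.9 0.7 0.0
   vertex 2.5 4.0 0.4
   vertex 3.6 2.3 1.7
  endloop
 endfacet
 facet normal 0.626 0.687 0.369
  outer loop
   vertex 1.5 3.3 3.4
   vertex 3.6 2.3 1.7
   vertex 2.5 4.0 0.4
  endloop
 endfacet
 facet normal -0.325 0.075 -0.943
  outer loop
   vertex 1.4 3.0 0.7
   vertex 2.5 4.0 0.4
   vertex 2.9 0.7 0.0
  endloop
 endfacet
 facet normal -0.385 -0.246 0.890
  outer loop
   vertex 3.5 0.9 3.6
   vertex 1.5 3.3 3.4
   vertex 0.3 1.2 2.3
  endloop
 endfacet
 facet normal 0.659 0.588 0.468
  outer loop
   vertex 3.5 0.9 3.6
   vertex 3.6 2.3 1.7
   vertex 1.5 3.3 3.4
  endloop
 endfacet
 facet normal 0.954 -0.264 -0.144
  outer loop
   vertex 3.5 0.9 3.6
   vertex 2.9 0.7 0.0
   vertex 3.6 2.3 1.7
  endloop
 endfacet
 facet normal -0.738 -0.137 -0.661
  outer loop
   vertex 1.7 0.9 0.8
   vertex 0.3 1.2 2.3
   vertex 1.4 3.0 0.7
  endloop
 endfacet
 facet normal -0.564 -0.120 -0.817
  outer loop
   vertex 1.7 0.9 0.8
   vertex 1.4 3.0 0.7
   vertex 2.9 0.7 0.0
  endloop
 endfacet
 facet normal -0.125 -0.989 0.081
  outer loop
   vertex 1.7 0.9 0.8
   vertex 3.5 0.9 3.6
   vertex 0.3 1.2 2.3
  endloop
 endfacet
 facet normal -0.116 -0.991 0.074
  outer loop
   vertex 1.7 0.9 0.8
   vertex 2.9 0.7 0.0
   vertex 3.5 0.9 3.6
  endloop
 endfacet
 facet normal -0.635 0.772 -0.031
  outer loop
   vertex 0.8 2.7 2.8
   vertex 1.5 3.3 3.4
   vertex 2.5 4.0 0.4
  endloop
 endfacet
 facet normal -0.683 0.724 -0.092
  outer loop
   vertex 0.8 2.7 2.8
   vertex 2.5 4.0 0.4
   vertex 1.4 3.0 0.7
  endloop
 endfacet
 facet normal -0.624 -0.052 0.780
  outer loop
   vertex 0.8 2.7 2.8
   vertex 0.3 1.2 2.3
   vertex 1.5 3.3 3.4
  endloop
 endfacet
 facet normal -0.906 0.371 -0.206
  outer loop
   vertex 0.8 2.7 2.8
   vertex 1.4 3.0 0.7
   vertex 0.3 1.2 2.3
  endloop
 endfacet
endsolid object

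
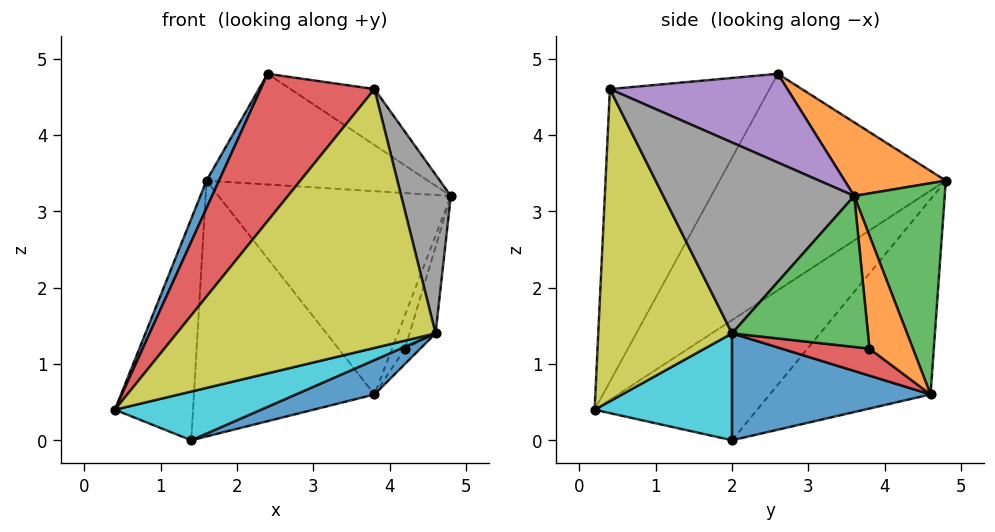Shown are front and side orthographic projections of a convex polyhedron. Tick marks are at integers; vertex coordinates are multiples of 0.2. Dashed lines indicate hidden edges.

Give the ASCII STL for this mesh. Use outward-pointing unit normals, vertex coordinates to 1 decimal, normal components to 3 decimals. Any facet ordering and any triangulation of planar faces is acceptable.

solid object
 facet normal -0.899 -0.050 0.436
  outer loop
   vertex 2.4 2.6 4.8
   vertex 1.6 4.8 3.4
   vertex 0.4 0.2 0.4
  endloop
 endfacet
 facet normal 0.267 0.585 0.766
  outer loop
   vertex 2.4 2.6 4.8
   vertex 4.8 3.6 3.2
   vertex 1.6 4.8 3.4
  endloop
 endfacet
 facet normal 0.355 0.910 0.214
  outer loop
   vertex 3.8 4.6 0.6
   vertex 1.6 4.8 3.4
   vertex 4.8 3.6 3.2
  endloop
 endfacet
 facet normal -0.671 -0.479 0.566
  outer loop
   vertex 3.8 0.4 4.6
   vertex 2.4 2.6 4.8
   vertex 0.4 0.2 0.4
  endloop
 endfacet
 facet normal 0.474 0.224 0.851
  outer loop
   vertex 3.8 0.4 4.6
   vertex 4.8 3.6 3.2
   vertex 2.4 2.6 4.8
  endloop
 endfacet
 facet normal -0.862 0.415 -0.291
  outer loop
   vertex 1.4 2.0 0.0
   vertex 0.4 0.2 0.4
   vertex 1.6 4.8 3.4
  endloop
 endfacet
 facet normal -0.576 0.647 -0.499
  outer loop
   vertex 1.4 2.0 0.0
   vertex 1.6 4.8 3.4
   vertex 3.8 4.6 0.6
  endloop
 endfacet
 facet normal 0.961 -0.250 0.115
  outer loop
   vertex 4.6 2.0 1.4
   vertex 4.8 3.6 3.2
   vertex 3.8 0.4 4.6
  endloop
 endfacet
 facet normal 0.436 -0.844 -0.313
  outer loop
   vertex 4.6 2.0 1.4
   vertex 3.8 0.4 4.6
   vertex 0.4 0.2 0.4
  endloop
 endfacet
 facet normal 0.369 -0.392 -0.843
  outer loop
   vertex 4.6 2.0 1.4
   vertex 0.4 0.2 0.4
   vertex 1.4 2.0 0.0
  endloop
 endfacet
 facet normal 0.396 -0.157 -0.905
  outer loop
   vertex 4.6 2.0 1.4
   vertex 1.4 2.0 0.0
   vertex 3.8 4.6 0.6
  endloop
 endfacet
 facet normal 0.928 0.276 -0.251
  outer loop
   vertex 4.2 3.8 1.2
   vertex 3.8 4.6 0.6
   vertex 4.8 3.6 3.2
  endloop
 endfacet
 facet normal 0.947 0.181 -0.266
  outer loop
   vertex 4.2 3.8 1.2
   vertex 4.8 3.6 3.2
   vertex 4.6 2.0 1.4
  endloop
 endfacet
 facet normal 0.906 0.157 -0.394
  outer loop
   vertex 4.2 3.8 1.2
   vertex 4.6 2.0 1.4
   vertex 3.8 4.6 0.6
  endloop
 endfacet
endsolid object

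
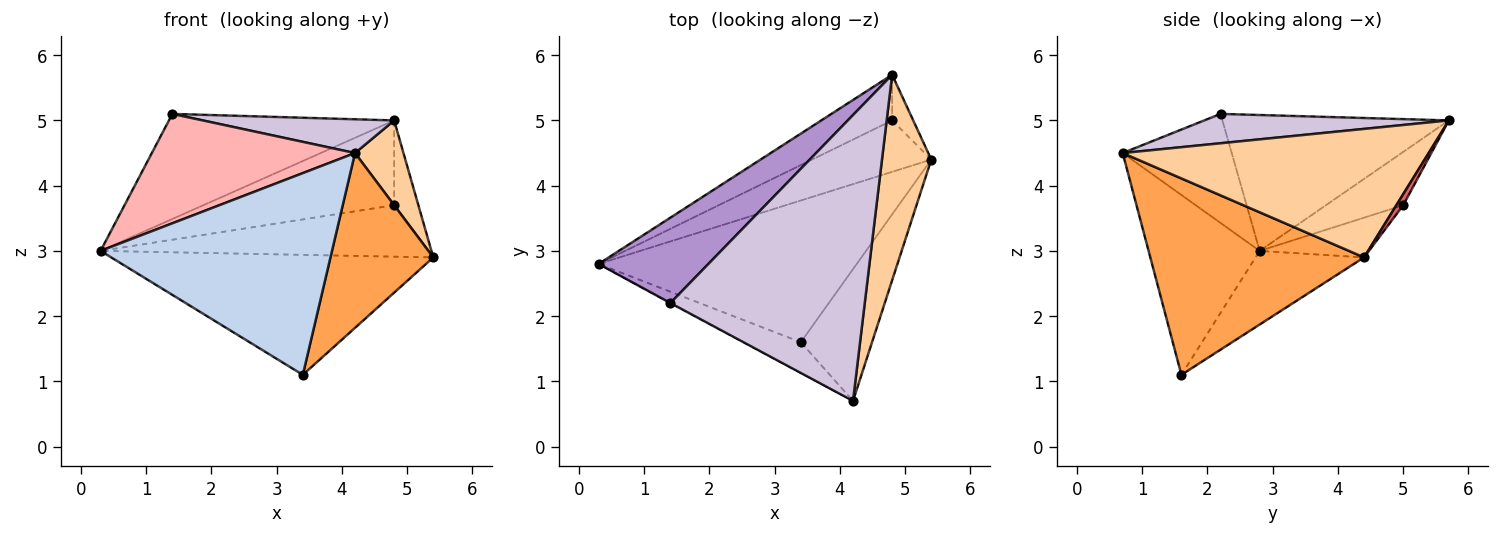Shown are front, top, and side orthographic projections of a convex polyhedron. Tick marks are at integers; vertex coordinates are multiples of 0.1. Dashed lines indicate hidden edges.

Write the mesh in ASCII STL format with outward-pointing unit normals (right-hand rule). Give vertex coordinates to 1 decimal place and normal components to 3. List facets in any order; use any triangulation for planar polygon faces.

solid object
 facet normal -0.213 0.631 -0.746
  outer loop
   vertex 3.4 1.6 1.1
   vertex 0.3 2.8 3.0
   vertex 5.4 4.4 2.9
  endloop
 endfacet
 facet normal -0.429 -0.893 -0.136
  outer loop
   vertex 3.4 1.6 1.1
   vertex 4.2 0.7 4.5
   vertex 0.3 2.8 3.0
  endloop
 endfacet
 facet normal 0.857 -0.412 -0.311
  outer loop
   vertex 3.4 1.6 1.1
   vertex 5.4 4.4 2.9
   vertex 4.2 0.7 4.5
  endloop
 endfacet
 facet normal 0.924 -0.146 0.354
  outer loop
   vertex 4.8 5.7 5.0
   vertex 4.2 0.7 4.5
   vertex 5.4 4.4 2.9
  endloop
 endfacet
 facet normal -0.229 0.688 -0.688
  outer loop
   vertex 4.8 5.0 3.7
   vertex 5.4 4.4 2.9
   vertex 0.3 2.8 3.0
  endloop
 endfacet
 facet normal -0.336 0.829 -0.447
  outer loop
   vertex 4.8 5.0 3.7
   vertex 0.3 2.8 3.0
   vertex 4.8 5.7 5.0
  endloop
 endfacet
 facet normal 0.241 0.855 -0.460
  outer loop
   vertex 4.8 5.0 3.7
   vertex 4.8 5.7 5.0
   vertex 5.4 4.4 2.9
  endloop
 endfacet
 facet normal -0.473 -0.881 -0.004
  outer loop
   vertex 1.4 2.2 5.1
   vertex 0.3 2.8 3.0
   vertex 4.2 0.7 4.5
  endloop
 endfacet
 facet normal -0.615 0.612 0.497
  outer loop
   vertex 1.4 2.2 5.1
   vertex 4.8 5.7 5.0
   vertex 0.3 2.8 3.0
  endloop
 endfacet
 facet normal 0.148 -0.116 0.982
  outer loop
   vertex 1.4 2.2 5.1
   vertex 4.2 0.7 4.5
   vertex 4.8 5.7 5.0
  endloop
 endfacet
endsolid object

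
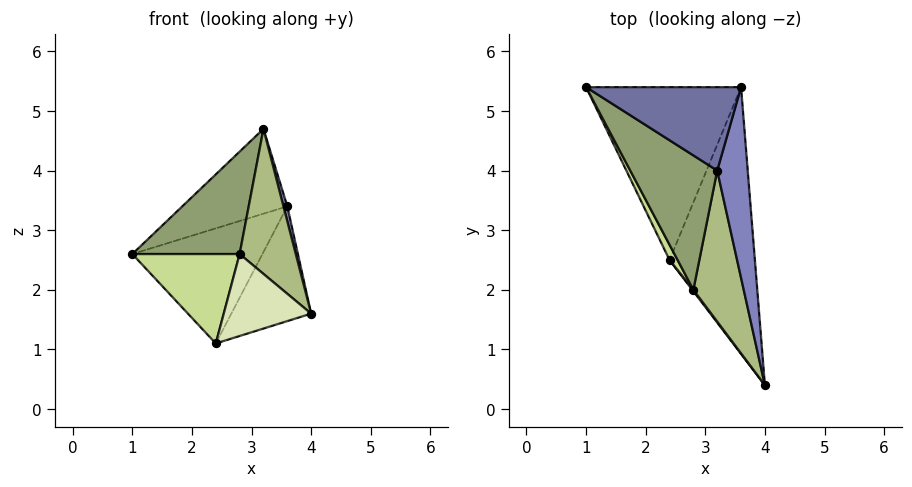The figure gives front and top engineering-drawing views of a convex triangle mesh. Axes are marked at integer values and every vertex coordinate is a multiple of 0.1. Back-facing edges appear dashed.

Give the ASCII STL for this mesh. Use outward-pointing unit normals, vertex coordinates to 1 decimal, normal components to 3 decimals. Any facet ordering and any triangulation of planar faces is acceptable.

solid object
 facet normal -0.211 0.697 0.686
  outer loop
   vertex 3.2 4.0 4.7
   vertex 3.6 5.4 3.4
   vertex 1.0 5.4 2.6
  endloop
 endfacet
 facet normal 0.962 -0.021 0.273
  outer loop
   vertex 3.2 4.0 4.7
   vertex 4.0 0.4 1.6
   vertex 3.6 5.4 3.4
  endloop
 endfacet
 facet normal 0.248 0.537 -0.806
  outer loop
   vertex 2.4 2.5 1.1
   vertex 1.0 5.4 2.6
   vertex 3.6 5.4 3.4
  endloop
 endfacet
 facet normal 0.627 0.308 -0.715
  outer loop
   vertex 2.4 2.5 1.1
   vertex 3.6 5.4 3.4
   vertex 4.0 0.4 1.6
  endloop
 endfacet
 facet normal -0.753 -0.399 0.523
  outer loop
   vertex 2.8 2.0 2.6
   vertex 3.2 4.0 4.7
   vertex 1.0 5.4 2.6
  endloop
 endfacet
 facet normal -0.307 -0.659 0.686
  outer loop
   vertex 2.8 2.0 2.6
   vertex 4.0 0.4 1.6
   vertex 3.2 4.0 4.7
  endloop
 endfacet
 facet normal -0.881 -0.466 0.079
  outer loop
   vertex 2.8 2.0 2.6
   vertex 1.0 5.4 2.6
   vertex 2.4 2.5 1.1
  endloop
 endfacet
 facet normal -0.797 -0.604 0.011
  outer loop
   vertex 2.8 2.0 2.6
   vertex 2.4 2.5 1.1
   vertex 4.0 0.4 1.6
  endloop
 endfacet
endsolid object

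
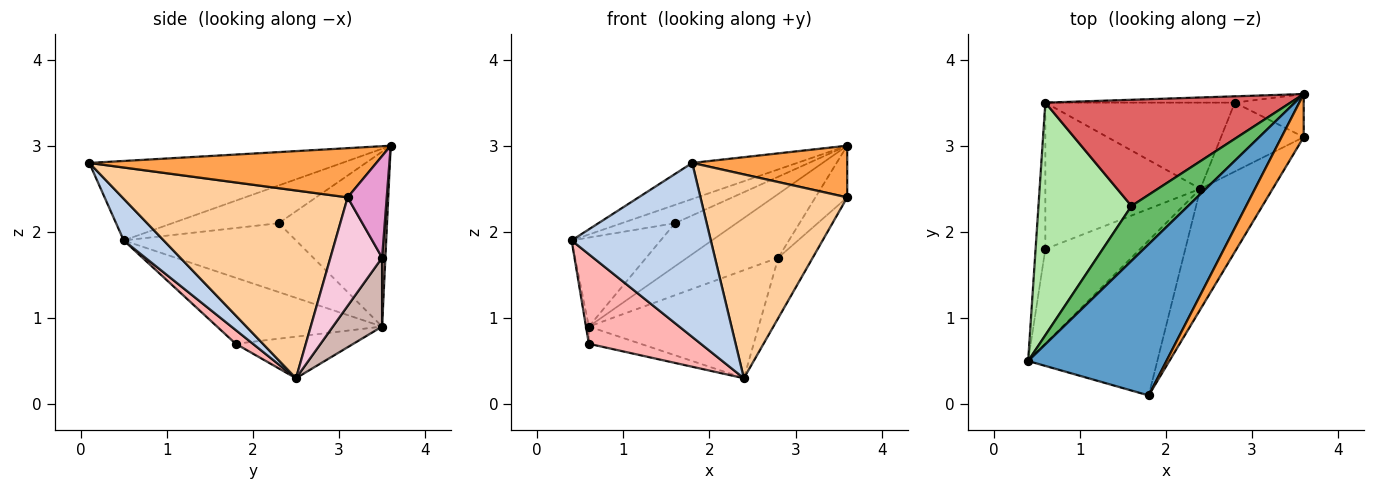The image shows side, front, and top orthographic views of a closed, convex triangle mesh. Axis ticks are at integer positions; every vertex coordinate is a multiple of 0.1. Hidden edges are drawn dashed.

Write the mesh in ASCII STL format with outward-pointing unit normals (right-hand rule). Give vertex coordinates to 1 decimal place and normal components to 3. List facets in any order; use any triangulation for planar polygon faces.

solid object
 facet normal -0.488 0.202 0.849
  outer loop
   vertex 1.8 0.1 2.8
   vertex 3.6 3.6 3.0
   vertex 0.4 0.5 1.9
  endloop
 endfacet
 facet normal 0.210 -0.730 -0.651
  outer loop
   vertex 2.4 2.5 0.3
   vertex 1.8 0.1 2.8
   vertex 0.4 0.5 1.9
  endloop
 endfacet
 facet normal 0.818 -0.442 0.368
  outer loop
   vertex 3.6 3.1 2.4
   vertex 3.6 3.6 3.0
   vertex 1.8 0.1 2.8
  endloop
 endfacet
 facet normal 0.797 -0.519 -0.307
  outer loop
   vertex 3.6 3.1 2.4
   vertex 1.8 0.1 2.8
   vertex 2.4 2.5 0.3
  endloop
 endfacet
 facet normal -0.535 0.267 0.802
  outer loop
   vertex 1.6 2.3 2.1
   vertex 0.4 0.5 1.9
   vertex 3.6 3.6 3.0
  endloop
 endfacet
 facet normal -0.569 0.294 0.768
  outer loop
   vertex 1.6 2.3 2.1
   vertex 0.6 3.5 0.9
   vertex 0.4 0.5 1.9
  endloop
 endfacet
 facet normal -0.552 0.313 0.773
  outer loop
   vertex 1.6 2.3 2.1
   vertex 3.6 3.6 3.0
   vertex 0.6 3.5 0.9
  endloop
 endfacet
 facet normal 0.105 -0.683 -0.723
  outer loop
   vertex 0.6 1.8 0.7
   vertex 2.4 2.5 0.3
   vertex 0.4 0.5 1.9
  endloop
 endfacet
 facet normal -0.989 0.017 -0.146
  outer loop
   vertex 0.6 1.8 0.7
   vertex 0.4 0.5 1.9
   vertex 0.6 3.5 0.9
  endloop
 endfacet
 facet normal -0.257 0.113 -0.960
  outer loop
   vertex 0.6 1.8 0.7
   vertex 0.6 3.5 0.9
   vertex 2.4 2.5 0.3
  endloop
 endfacet
 facet normal 0.036 0.994 -0.099
  outer loop
   vertex 2.8 3.5 1.7
   vertex 0.6 3.5 0.9
   vertex 3.6 3.6 3.0
  endloop
 endfacet
 facet normal 0.221 0.763 -0.608
  outer loop
   vertex 2.8 3.5 1.7
   vertex 2.4 2.5 0.3
   vertex 0.6 3.5 0.9
  endloop
 endfacet
 facet normal 0.687 0.559 -0.465
  outer loop
   vertex 2.8 3.5 1.7
   vertex 3.6 3.6 3.0
   vertex 3.6 3.1 2.4
  endloop
 endfacet
 facet normal 0.703 0.468 -0.535
  outer loop
   vertex 2.8 3.5 1.7
   vertex 3.6 3.1 2.4
   vertex 2.4 2.5 0.3
  endloop
 endfacet
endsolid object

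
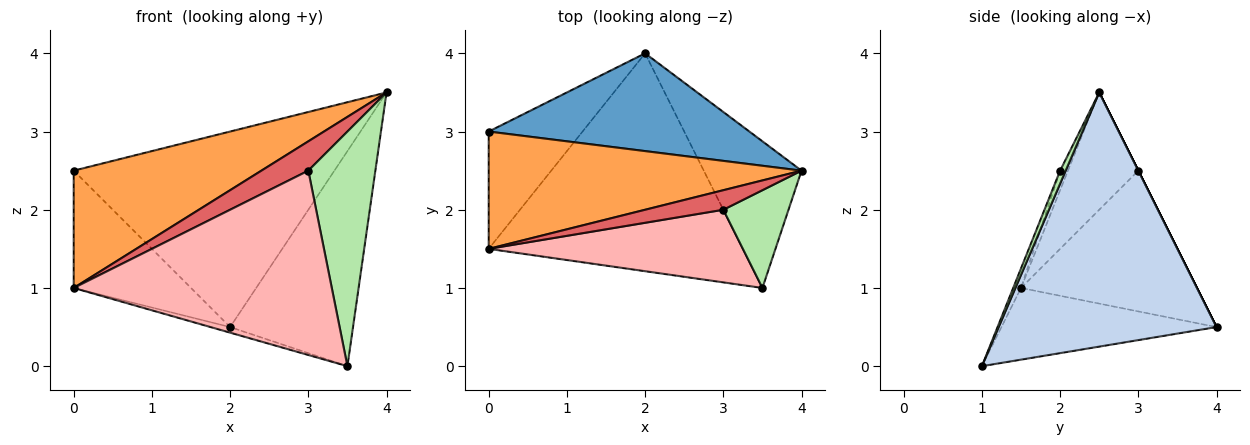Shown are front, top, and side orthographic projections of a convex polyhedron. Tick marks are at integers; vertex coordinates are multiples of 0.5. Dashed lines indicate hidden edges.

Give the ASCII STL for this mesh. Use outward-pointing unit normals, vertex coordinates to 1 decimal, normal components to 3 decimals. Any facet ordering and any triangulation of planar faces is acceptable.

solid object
 facet normal 0.000 0.894 0.447
  outer loop
   vertex 2.0 4.0 0.5
   vertex 0.0 3.0 2.5
   vertex 4.0 2.5 3.5
  endloop
 endfacet
 facet normal 0.826 0.466 -0.318
  outer loop
   vertex 2.0 4.0 0.5
   vertex 4.0 2.5 3.5
   vertex 3.5 1.0 0.0
  endloop
 endfacet
 facet normal -0.256 -0.683 0.683
  outer loop
   vertex 0.0 1.5 1.0
   vertex 4.0 2.5 3.5
   vertex 0.0 3.0 2.5
  endloop
 endfacet
 facet normal -0.728 0.485 -0.485
  outer loop
   vertex 0.0 1.5 1.0
   vertex 0.0 3.0 2.5
   vertex 2.0 4.0 0.5
  endloop
 endfacet
 facet normal -0.271 0.025 -0.962
  outer loop
   vertex 0.0 1.5 1.0
   vertex 2.0 4.0 0.5
   vertex 3.5 1.0 0.0
  endloop
 endfacet
 facet normal 0.077 -0.920 0.383
  outer loop
   vertex 3.0 2.0 2.5
   vertex 3.5 1.0 0.0
   vertex 4.0 2.5 3.5
  endloop
 endfacet
 facet normal -0.137 -0.824 0.549
  outer loop
   vertex 3.0 2.0 2.5
   vertex 4.0 2.5 3.5
   vertex 0.0 1.5 1.0
  endloop
 endfacet
 facet normal -0.028 -0.930 0.366
  outer loop
   vertex 3.0 2.0 2.5
   vertex 0.0 1.5 1.0
   vertex 3.5 1.0 0.0
  endloop
 endfacet
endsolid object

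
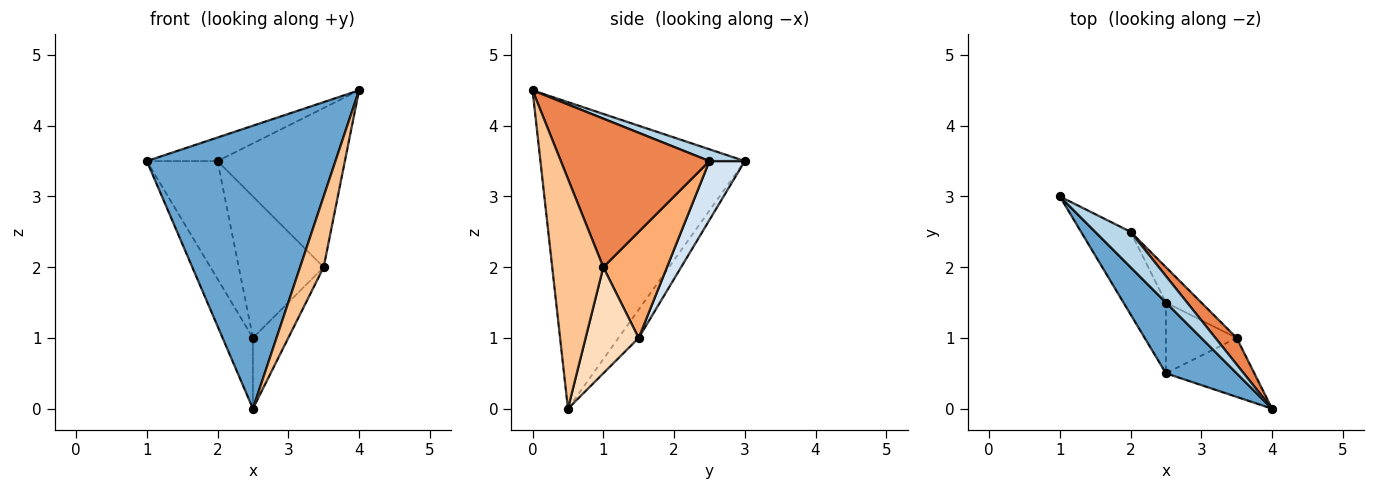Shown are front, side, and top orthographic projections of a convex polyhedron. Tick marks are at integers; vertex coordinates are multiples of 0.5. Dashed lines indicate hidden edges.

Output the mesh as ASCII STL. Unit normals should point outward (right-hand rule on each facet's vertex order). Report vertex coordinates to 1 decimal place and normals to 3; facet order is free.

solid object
 facet normal -0.724 -0.669 0.167
  outer loop
   vertex 2.5 0.5 0.0
   vertex 4.0 0.0 4.5
   vertex 1.0 3.0 3.5
  endloop
 endfacet
 facet normal -0.426 0.640 -0.640
  outer loop
   vertex 2.5 1.5 1.0
   vertex 2.5 0.5 0.0
   vertex 1.0 3.0 3.5
  endloop
 endfacet
 facet normal 0.267 0.535 0.802
  outer loop
   vertex 2.0 2.5 3.5
   vertex 1.0 3.0 3.5
   vertex 4.0 0.0 4.5
  endloop
 endfacet
 facet normal 0.432 0.864 -0.259
  outer loop
   vertex 2.0 2.5 3.5
   vertex 2.5 1.5 1.0
   vertex 1.0 3.0 3.5
  endloop
 endfacet
 facet normal 0.755 0.647 0.108
  outer loop
   vertex 3.5 1.0 2.0
   vertex 2.0 2.5 3.5
   vertex 4.0 0.0 4.5
  endloop
 endfacet
 facet normal 0.588 0.784 -0.196
  outer loop
   vertex 3.5 1.0 2.0
   vertex 2.5 1.5 1.0
   vertex 2.0 2.5 3.5
  endloop
 endfacet
 facet normal 0.857 -0.396 -0.330
  outer loop
   vertex 3.5 1.0 2.0
   vertex 4.0 0.0 4.5
   vertex 2.5 0.5 0.0
  endloop
 endfacet
 facet normal 0.728 0.485 -0.485
  outer loop
   vertex 3.5 1.0 2.0
   vertex 2.5 0.5 0.0
   vertex 2.5 1.5 1.0
  endloop
 endfacet
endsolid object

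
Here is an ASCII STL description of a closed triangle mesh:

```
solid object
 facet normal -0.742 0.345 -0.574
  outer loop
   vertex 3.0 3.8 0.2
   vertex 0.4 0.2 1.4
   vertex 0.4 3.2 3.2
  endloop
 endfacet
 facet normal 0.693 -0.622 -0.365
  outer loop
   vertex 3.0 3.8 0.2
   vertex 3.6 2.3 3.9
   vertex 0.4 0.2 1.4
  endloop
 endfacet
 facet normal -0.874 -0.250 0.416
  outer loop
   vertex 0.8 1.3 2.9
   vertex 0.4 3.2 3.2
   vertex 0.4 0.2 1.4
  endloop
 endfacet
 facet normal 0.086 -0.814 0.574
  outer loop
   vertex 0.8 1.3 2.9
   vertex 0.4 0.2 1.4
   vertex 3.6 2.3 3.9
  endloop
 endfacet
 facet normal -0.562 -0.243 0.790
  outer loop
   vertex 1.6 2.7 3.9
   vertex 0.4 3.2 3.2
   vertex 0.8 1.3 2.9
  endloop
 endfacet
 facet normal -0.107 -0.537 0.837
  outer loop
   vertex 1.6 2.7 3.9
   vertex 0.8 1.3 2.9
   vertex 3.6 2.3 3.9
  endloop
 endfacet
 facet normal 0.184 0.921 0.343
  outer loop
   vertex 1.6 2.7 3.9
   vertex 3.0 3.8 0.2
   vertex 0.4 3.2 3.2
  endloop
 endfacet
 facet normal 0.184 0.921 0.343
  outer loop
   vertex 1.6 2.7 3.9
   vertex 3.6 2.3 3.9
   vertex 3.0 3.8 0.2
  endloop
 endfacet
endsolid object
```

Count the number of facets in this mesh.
8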